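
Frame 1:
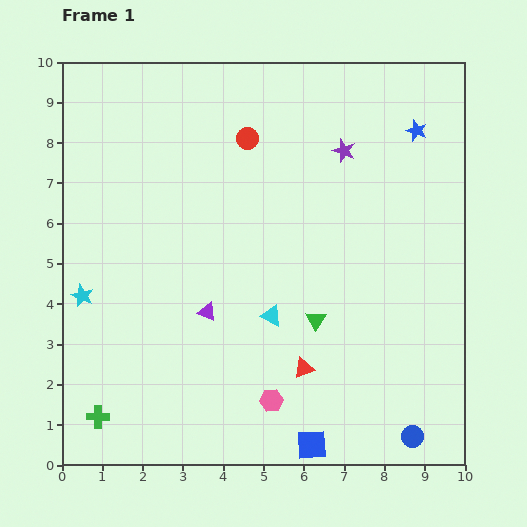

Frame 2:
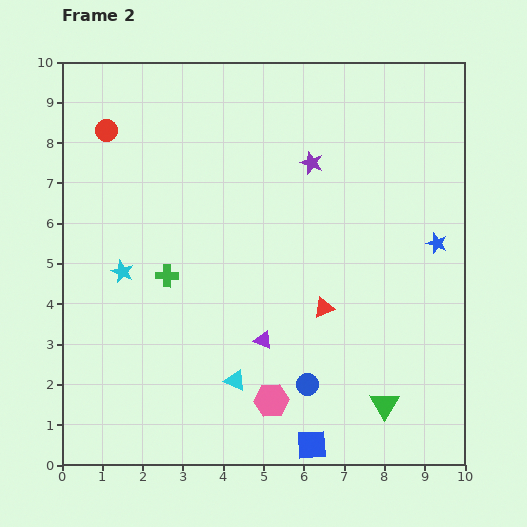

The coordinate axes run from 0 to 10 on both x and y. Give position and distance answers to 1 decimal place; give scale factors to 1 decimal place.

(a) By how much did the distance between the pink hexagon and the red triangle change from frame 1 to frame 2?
+1.5

Distance in frame 1: 1.1. Distance in frame 2: 2.6.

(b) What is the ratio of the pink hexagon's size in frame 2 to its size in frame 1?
1.5×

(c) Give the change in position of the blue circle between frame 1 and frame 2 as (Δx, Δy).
(-2.6, 1.3)

The blue circle was at (8.7, 0.7) in frame 1 and (6.1, 2.0) in frame 2.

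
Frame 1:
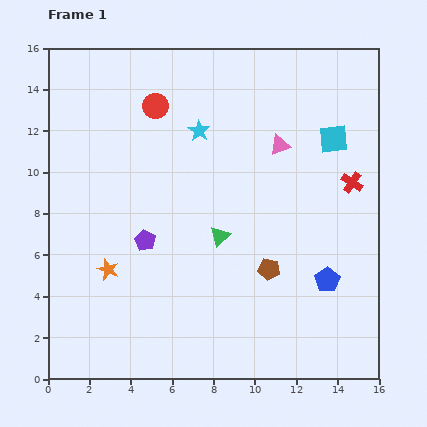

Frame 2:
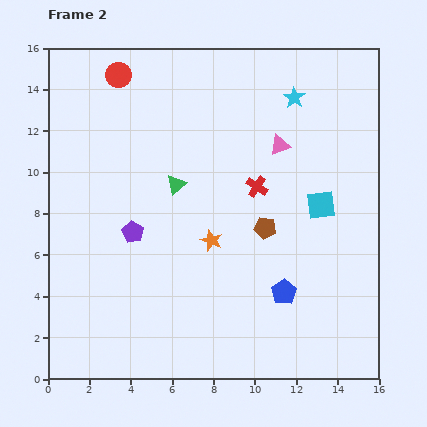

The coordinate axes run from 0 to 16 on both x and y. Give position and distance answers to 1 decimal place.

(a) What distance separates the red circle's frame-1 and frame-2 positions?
2.3

The red circle moved from (5.2, 13.2) to (3.4, 14.7), a distance of √(1.8² + 1.5²) ≈ 2.3.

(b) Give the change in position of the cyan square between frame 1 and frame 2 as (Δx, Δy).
(-0.6, -3.2)

The cyan square was at (13.8, 11.6) in frame 1 and (13.2, 8.4) in frame 2.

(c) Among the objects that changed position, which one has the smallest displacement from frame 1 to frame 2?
the purple pentagon

(moved 0.7)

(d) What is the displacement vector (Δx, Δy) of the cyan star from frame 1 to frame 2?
(4.6, 1.6)

The cyan star was at (7.3, 12.0) in frame 1 and (11.9, 13.6) in frame 2.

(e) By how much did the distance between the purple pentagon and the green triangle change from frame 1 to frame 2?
-0.5

Distance in frame 1: 3.6. Distance in frame 2: 3.1.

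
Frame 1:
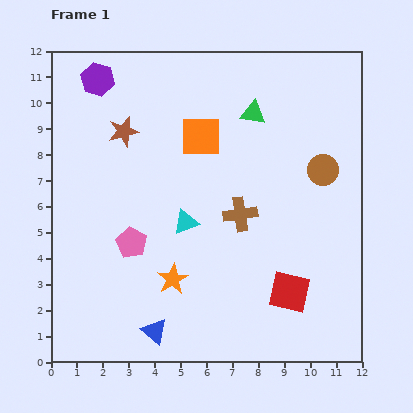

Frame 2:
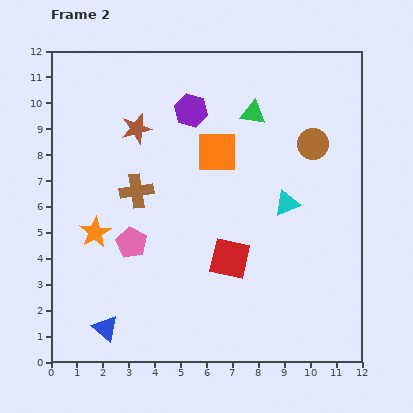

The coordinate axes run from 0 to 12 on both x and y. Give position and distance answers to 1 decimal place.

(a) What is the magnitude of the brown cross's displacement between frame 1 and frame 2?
4.1

The brown cross moved from (7.3, 5.7) to (3.3, 6.6), a distance of √(4.0² + 0.9²) ≈ 4.1.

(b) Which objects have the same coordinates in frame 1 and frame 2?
the pink pentagon, the green triangle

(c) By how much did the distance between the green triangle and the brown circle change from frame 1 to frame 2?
-0.9

Distance in frame 1: 3.5. Distance in frame 2: 2.6.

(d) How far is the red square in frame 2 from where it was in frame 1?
2.6

The red square moved from (9.2, 2.7) to (6.9, 4.0), a distance of √(2.3² + 1.3²) ≈ 2.6.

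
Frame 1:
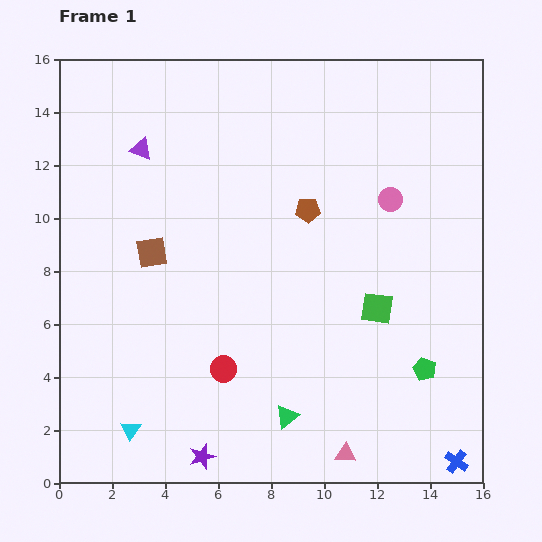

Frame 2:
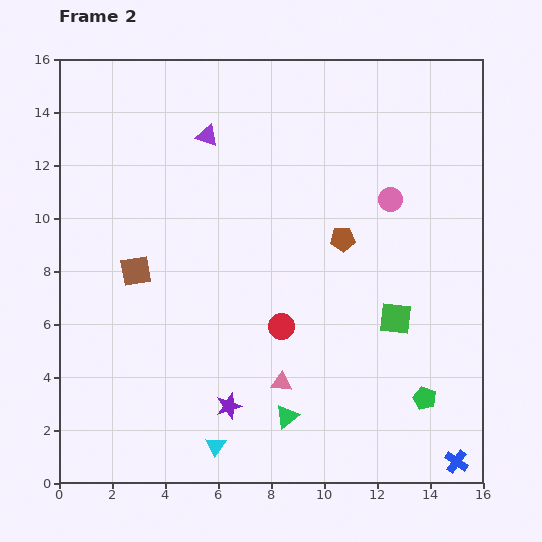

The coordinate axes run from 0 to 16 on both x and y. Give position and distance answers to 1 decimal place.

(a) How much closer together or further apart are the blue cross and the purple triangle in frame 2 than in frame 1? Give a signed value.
-1.3

Distance in frame 1: 16.8. Distance in frame 2: 15.5.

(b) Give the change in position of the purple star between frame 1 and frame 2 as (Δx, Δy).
(1.0, 1.9)

The purple star was at (5.4, 1.0) in frame 1 and (6.4, 2.9) in frame 2.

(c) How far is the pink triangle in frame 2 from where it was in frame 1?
3.6

The pink triangle moved from (10.8, 1.1) to (8.4, 3.8), a distance of √(2.4² + 2.7²) ≈ 3.6.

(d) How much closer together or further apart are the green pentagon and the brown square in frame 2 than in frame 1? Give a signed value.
+0.7

Distance in frame 1: 11.2. Distance in frame 2: 11.9.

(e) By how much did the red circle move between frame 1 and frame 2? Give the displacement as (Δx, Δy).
(2.2, 1.6)

The red circle was at (6.2, 4.3) in frame 1 and (8.4, 5.9) in frame 2.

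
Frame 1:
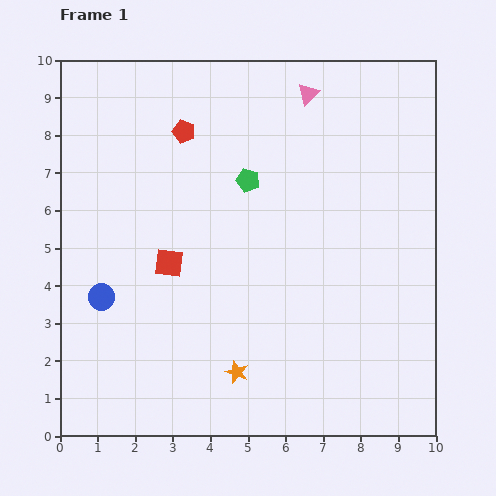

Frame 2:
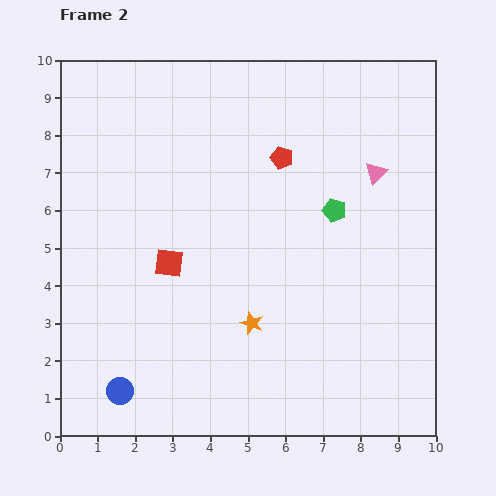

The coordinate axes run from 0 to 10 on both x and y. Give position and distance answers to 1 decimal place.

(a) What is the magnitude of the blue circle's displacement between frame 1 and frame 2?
2.5

The blue circle moved from (1.1, 3.7) to (1.6, 1.2), a distance of √(0.5² + 2.5²) ≈ 2.5.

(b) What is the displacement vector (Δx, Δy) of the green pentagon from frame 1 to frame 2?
(2.3, -0.8)

The green pentagon was at (5.0, 6.8) in frame 1 and (7.3, 6.0) in frame 2.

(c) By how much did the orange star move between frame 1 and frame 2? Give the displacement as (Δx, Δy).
(0.4, 1.3)

The orange star was at (4.7, 1.7) in frame 1 and (5.1, 3.0) in frame 2.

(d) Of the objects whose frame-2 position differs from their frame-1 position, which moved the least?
the orange star

(moved 1.4)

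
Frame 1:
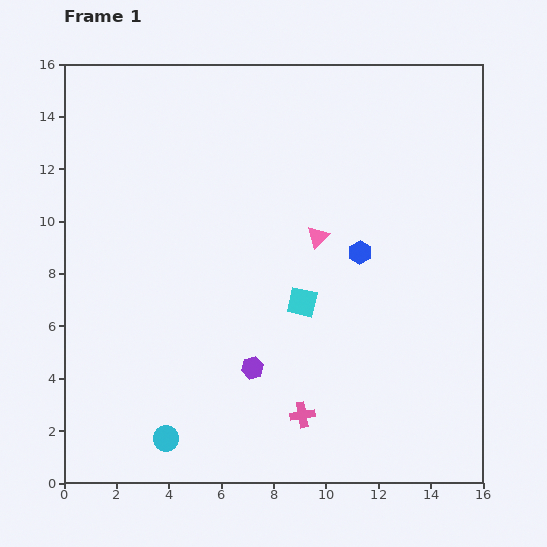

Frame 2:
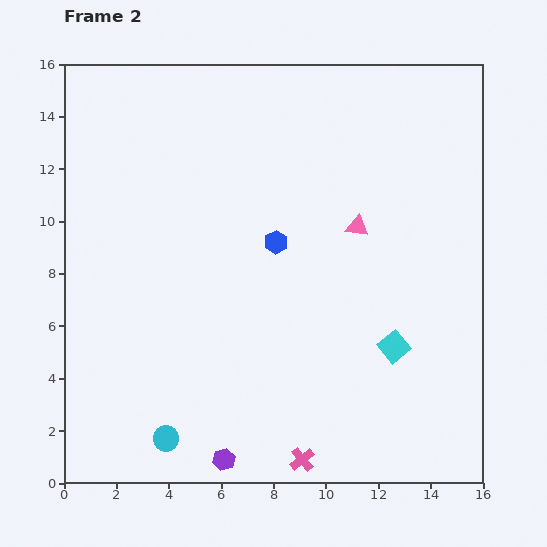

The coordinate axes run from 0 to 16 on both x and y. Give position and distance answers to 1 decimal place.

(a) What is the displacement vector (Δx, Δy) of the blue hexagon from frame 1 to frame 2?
(-3.2, 0.4)

The blue hexagon was at (11.3, 8.8) in frame 1 and (8.1, 9.2) in frame 2.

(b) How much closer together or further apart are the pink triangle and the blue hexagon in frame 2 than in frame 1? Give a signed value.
+1.5

Distance in frame 1: 1.7. Distance in frame 2: 3.2.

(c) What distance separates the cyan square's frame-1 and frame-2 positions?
3.9

The cyan square moved from (9.1, 6.9) to (12.6, 5.2), a distance of √(3.5² + 1.7²) ≈ 3.9.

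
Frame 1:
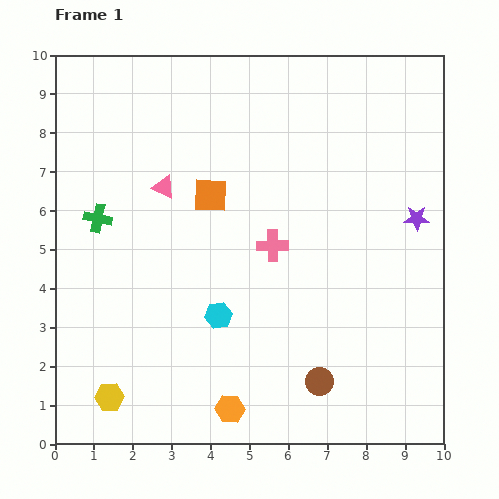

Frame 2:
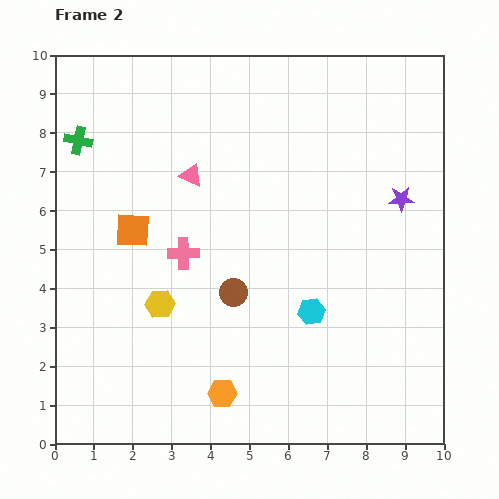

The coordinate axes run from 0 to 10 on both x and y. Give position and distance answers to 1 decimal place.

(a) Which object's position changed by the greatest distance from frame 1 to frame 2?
the brown circle

(moved 3.2; next 2.7)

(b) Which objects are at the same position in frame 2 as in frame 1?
none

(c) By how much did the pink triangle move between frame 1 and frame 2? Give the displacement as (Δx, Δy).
(0.7, 0.3)

The pink triangle was at (2.8, 6.6) in frame 1 and (3.5, 6.9) in frame 2.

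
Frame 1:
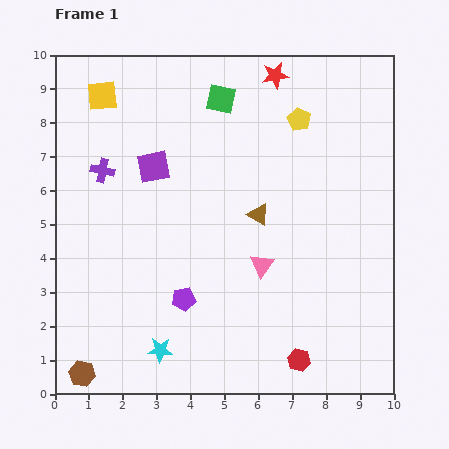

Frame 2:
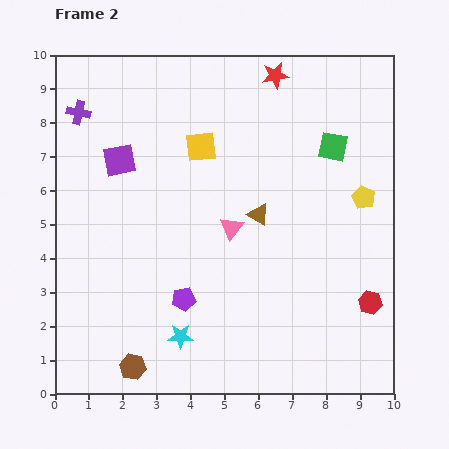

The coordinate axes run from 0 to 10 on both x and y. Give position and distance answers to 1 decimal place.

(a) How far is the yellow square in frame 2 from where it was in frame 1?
3.3

The yellow square moved from (1.4, 8.8) to (4.3, 7.3), a distance of √(2.9² + 1.5²) ≈ 3.3.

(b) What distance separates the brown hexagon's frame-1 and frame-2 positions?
1.5

The brown hexagon moved from (0.8, 0.6) to (2.3, 0.8), a distance of √(1.5² + 0.2²) ≈ 1.5.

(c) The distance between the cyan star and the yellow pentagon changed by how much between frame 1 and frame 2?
-1.1

Distance in frame 1: 7.9. Distance in frame 2: 6.8.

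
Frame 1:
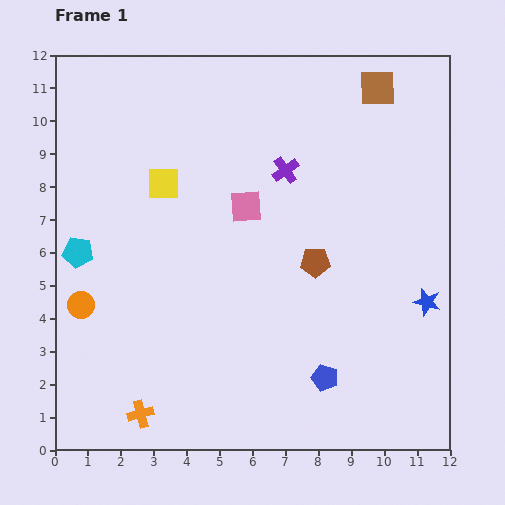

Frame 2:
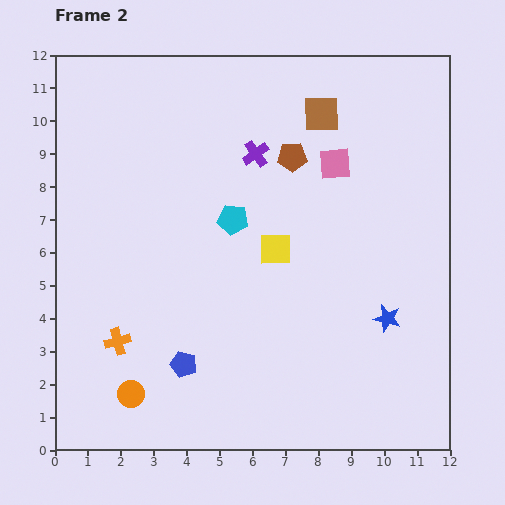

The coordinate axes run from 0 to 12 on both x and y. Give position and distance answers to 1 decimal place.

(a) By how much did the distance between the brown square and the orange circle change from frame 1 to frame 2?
-0.9

Distance in frame 1: 11.2. Distance in frame 2: 10.3.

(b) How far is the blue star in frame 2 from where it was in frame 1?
1.3

The blue star moved from (11.3, 4.5) to (10.1, 4.0), a distance of √(1.2² + 0.5²) ≈ 1.3.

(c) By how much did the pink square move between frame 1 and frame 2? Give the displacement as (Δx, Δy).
(2.7, 1.3)

The pink square was at (5.8, 7.4) in frame 1 and (8.5, 8.7) in frame 2.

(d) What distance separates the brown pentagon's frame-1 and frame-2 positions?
3.3

The brown pentagon moved from (7.9, 5.7) to (7.2, 8.9), a distance of √(0.7² + 3.2²) ≈ 3.3.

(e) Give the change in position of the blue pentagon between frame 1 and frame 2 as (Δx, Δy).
(-4.3, 0.4)

The blue pentagon was at (8.2, 2.2) in frame 1 and (3.9, 2.6) in frame 2.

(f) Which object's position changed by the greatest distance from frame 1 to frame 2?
the cyan pentagon

(moved 4.8; next 4.3)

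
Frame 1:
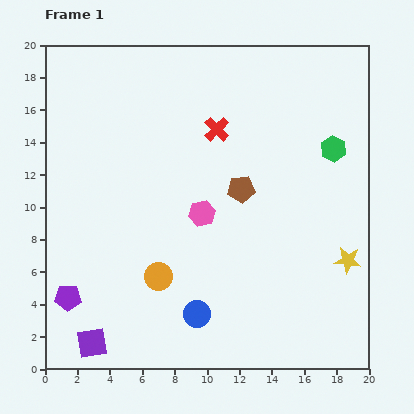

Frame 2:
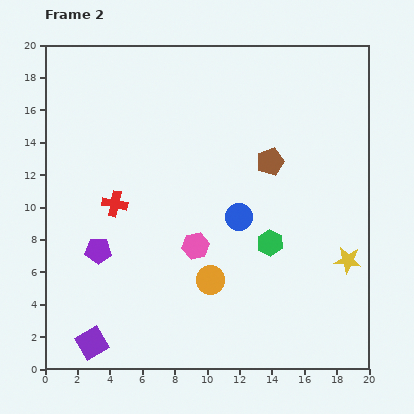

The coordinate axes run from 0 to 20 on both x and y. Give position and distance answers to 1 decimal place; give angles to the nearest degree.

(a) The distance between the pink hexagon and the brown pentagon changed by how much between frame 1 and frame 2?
+4.1

Distance in frame 1: 2.8. Distance in frame 2: 6.9.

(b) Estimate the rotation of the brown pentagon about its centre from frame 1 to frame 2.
15° counter-clockwise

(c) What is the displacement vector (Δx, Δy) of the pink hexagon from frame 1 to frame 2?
(-0.4, -2.0)

The pink hexagon was at (9.7, 9.6) in frame 1 and (9.3, 7.6) in frame 2.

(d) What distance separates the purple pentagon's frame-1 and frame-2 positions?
3.5

The purple pentagon moved from (1.4, 4.4) to (3.3, 7.3), a distance of √(1.9² + 2.9²) ≈ 3.5.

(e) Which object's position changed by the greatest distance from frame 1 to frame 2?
the red cross

(moved 7.8; next 7.0)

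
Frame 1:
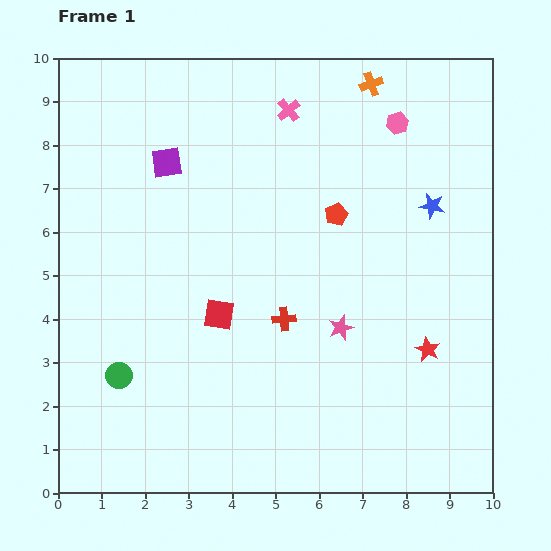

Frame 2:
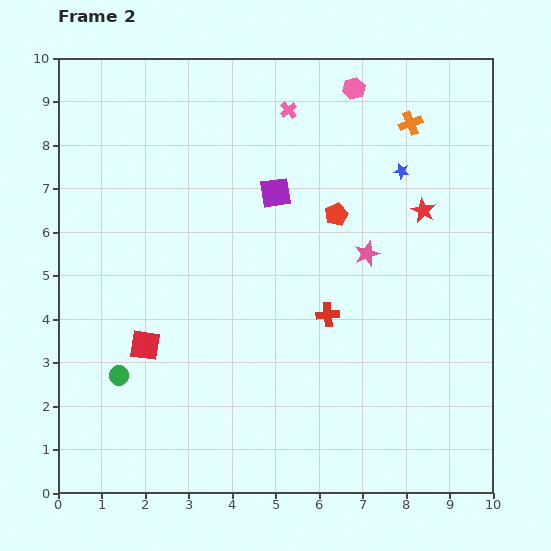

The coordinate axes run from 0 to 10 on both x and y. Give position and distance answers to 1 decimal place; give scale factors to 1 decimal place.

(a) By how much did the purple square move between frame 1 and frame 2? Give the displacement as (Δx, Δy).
(2.5, -0.7)

The purple square was at (2.5, 7.6) in frame 1 and (5.0, 6.9) in frame 2.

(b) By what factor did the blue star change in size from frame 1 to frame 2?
0.6×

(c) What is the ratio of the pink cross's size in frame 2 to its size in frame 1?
0.7×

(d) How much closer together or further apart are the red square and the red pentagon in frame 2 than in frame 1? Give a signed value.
+1.8

Distance in frame 1: 3.5. Distance in frame 2: 5.3.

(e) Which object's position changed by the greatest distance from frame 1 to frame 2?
the red star

(moved 3.2; next 2.6)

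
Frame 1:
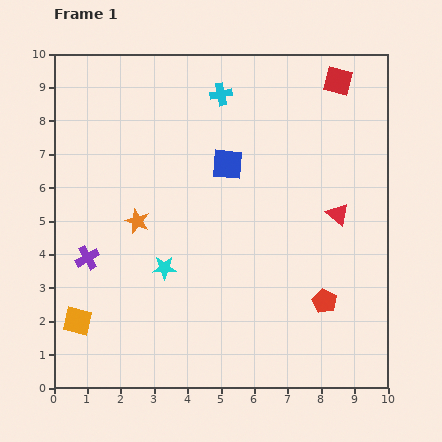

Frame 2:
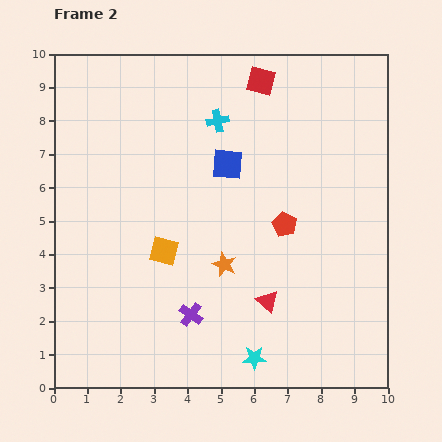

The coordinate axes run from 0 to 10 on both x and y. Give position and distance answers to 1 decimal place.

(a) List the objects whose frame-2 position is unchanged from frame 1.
the blue square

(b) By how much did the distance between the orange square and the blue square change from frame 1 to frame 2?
-3.3

Distance in frame 1: 6.5. Distance in frame 2: 3.2.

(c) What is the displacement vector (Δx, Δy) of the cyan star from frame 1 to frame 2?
(2.7, -2.7)

The cyan star was at (3.3, 3.6) in frame 1 and (6.0, 0.9) in frame 2.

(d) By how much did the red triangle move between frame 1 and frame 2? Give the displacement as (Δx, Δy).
(-2.1, -2.6)

The red triangle was at (8.5, 5.2) in frame 1 and (6.4, 2.6) in frame 2.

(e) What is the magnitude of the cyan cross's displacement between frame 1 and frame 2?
0.8

The cyan cross moved from (5.0, 8.8) to (4.9, 8.0), a distance of √(0.1² + 0.8²) ≈ 0.8.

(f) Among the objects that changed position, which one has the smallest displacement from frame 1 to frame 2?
the cyan cross

(moved 0.8)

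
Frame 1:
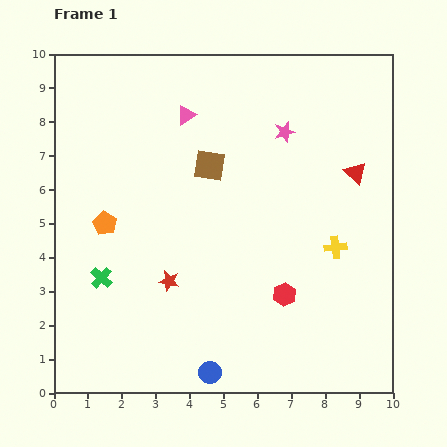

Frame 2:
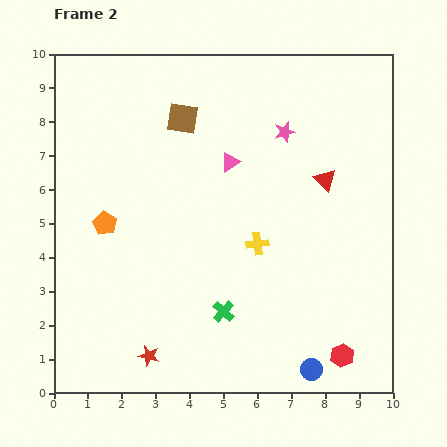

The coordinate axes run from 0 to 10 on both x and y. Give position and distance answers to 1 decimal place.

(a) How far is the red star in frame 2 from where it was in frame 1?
2.3

The red star moved from (3.4, 3.3) to (2.8, 1.1), a distance of √(0.6² + 2.2²) ≈ 2.3.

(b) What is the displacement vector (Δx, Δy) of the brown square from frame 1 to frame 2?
(-0.8, 1.4)

The brown square was at (4.6, 6.7) in frame 1 and (3.8, 8.1) in frame 2.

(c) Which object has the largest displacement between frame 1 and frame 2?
the green cross

(moved 3.7; next 3.0)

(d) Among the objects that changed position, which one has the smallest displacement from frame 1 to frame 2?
the red triangle

(moved 0.9)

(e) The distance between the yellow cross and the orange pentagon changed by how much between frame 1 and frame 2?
-2.3

Distance in frame 1: 6.8. Distance in frame 2: 4.5.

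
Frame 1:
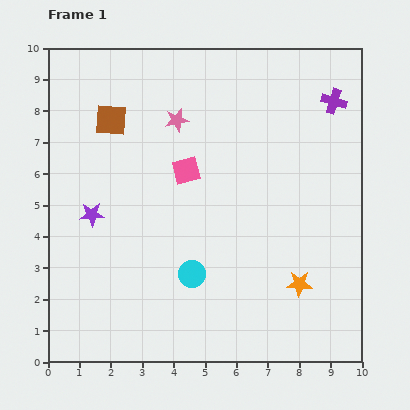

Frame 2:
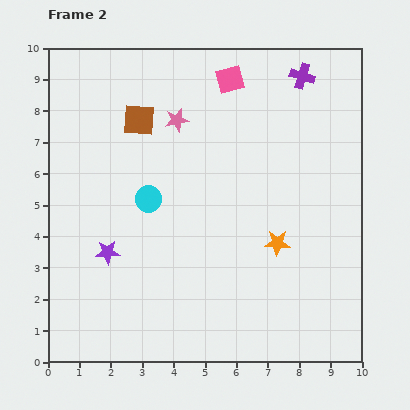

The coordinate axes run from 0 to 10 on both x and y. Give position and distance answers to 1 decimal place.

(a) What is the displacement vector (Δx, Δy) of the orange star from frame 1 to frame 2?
(-0.7, 1.3)

The orange star was at (8.0, 2.5) in frame 1 and (7.3, 3.8) in frame 2.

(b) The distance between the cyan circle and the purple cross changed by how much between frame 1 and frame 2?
-0.8

Distance in frame 1: 7.1. Distance in frame 2: 6.3.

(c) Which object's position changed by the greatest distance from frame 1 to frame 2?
the pink square

(moved 3.2; next 2.8)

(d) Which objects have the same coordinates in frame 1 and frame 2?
the pink star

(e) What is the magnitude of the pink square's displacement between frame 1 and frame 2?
3.2

The pink square moved from (4.4, 6.1) to (5.8, 9.0), a distance of √(1.4² + 2.9²) ≈ 3.2.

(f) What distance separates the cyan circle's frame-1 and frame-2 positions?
2.8

The cyan circle moved from (4.6, 2.8) to (3.2, 5.2), a distance of √(1.4² + 2.4²) ≈ 2.8.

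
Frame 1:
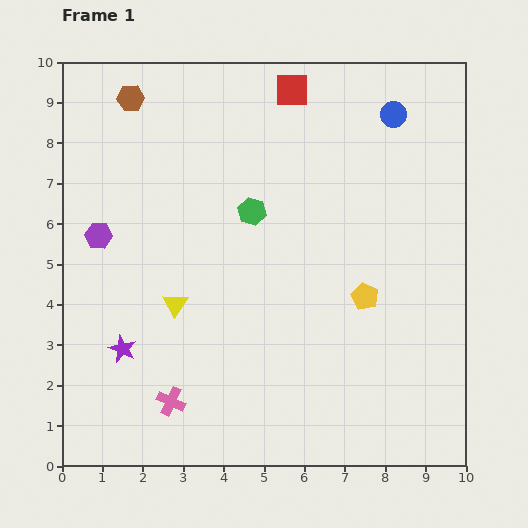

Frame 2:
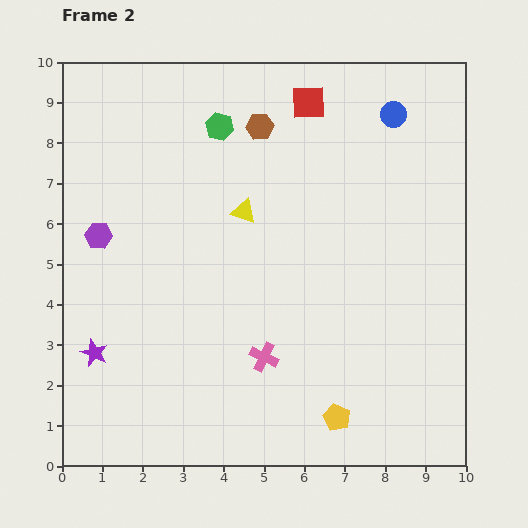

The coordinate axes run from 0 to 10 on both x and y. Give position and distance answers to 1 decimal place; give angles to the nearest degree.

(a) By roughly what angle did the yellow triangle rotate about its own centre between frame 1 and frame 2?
45° counter-clockwise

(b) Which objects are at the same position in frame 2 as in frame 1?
the blue circle, the purple hexagon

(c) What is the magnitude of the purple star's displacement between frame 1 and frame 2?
0.7

The purple star moved from (1.5, 2.9) to (0.8, 2.8), a distance of √(0.7² + 0.1²) ≈ 0.7.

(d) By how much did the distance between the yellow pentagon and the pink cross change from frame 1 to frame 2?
-3.2

Distance in frame 1: 5.5. Distance in frame 2: 2.3.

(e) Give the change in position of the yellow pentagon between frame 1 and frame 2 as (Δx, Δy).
(-0.7, -3.0)

The yellow pentagon was at (7.5, 4.2) in frame 1 and (6.8, 1.2) in frame 2.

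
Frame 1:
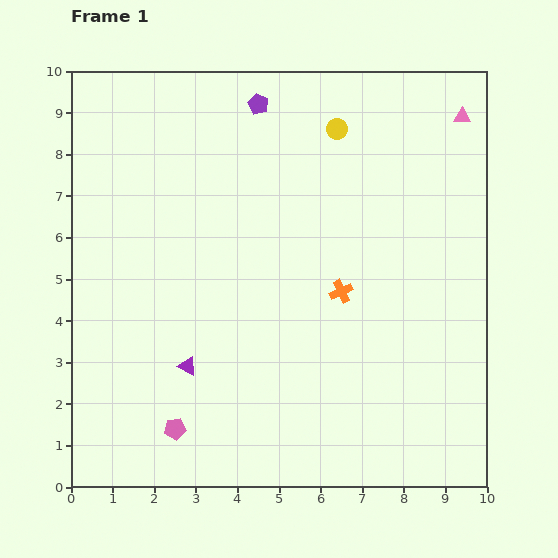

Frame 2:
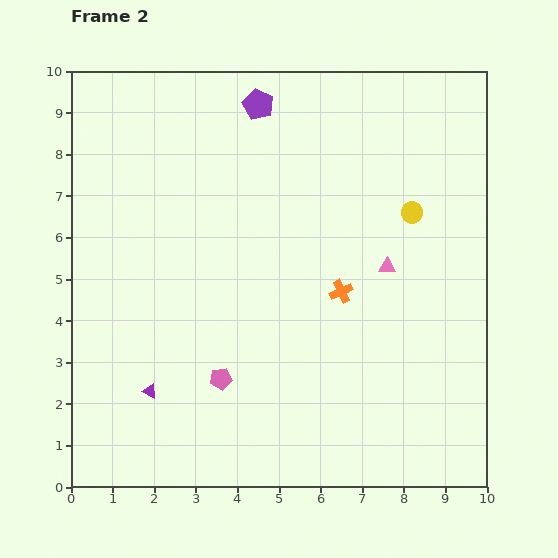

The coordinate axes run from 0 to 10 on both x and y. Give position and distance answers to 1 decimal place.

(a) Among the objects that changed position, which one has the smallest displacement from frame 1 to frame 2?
the purple triangle

(moved 1.1)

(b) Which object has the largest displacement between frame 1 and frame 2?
the pink triangle

(moved 4.0; next 2.7)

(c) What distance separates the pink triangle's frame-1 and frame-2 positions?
4.0

The pink triangle moved from (9.4, 8.9) to (7.6, 5.3), a distance of √(1.8² + 3.6²) ≈ 4.0.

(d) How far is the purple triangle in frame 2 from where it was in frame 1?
1.1

The purple triangle moved from (2.8, 2.9) to (1.9, 2.3), a distance of √(0.9² + 0.6²) ≈ 1.1.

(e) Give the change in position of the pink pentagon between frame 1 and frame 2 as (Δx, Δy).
(1.1, 1.2)

The pink pentagon was at (2.5, 1.4) in frame 1 and (3.6, 2.6) in frame 2.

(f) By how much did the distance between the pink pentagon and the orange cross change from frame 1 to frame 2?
-1.6

Distance in frame 1: 5.2. Distance in frame 2: 3.6.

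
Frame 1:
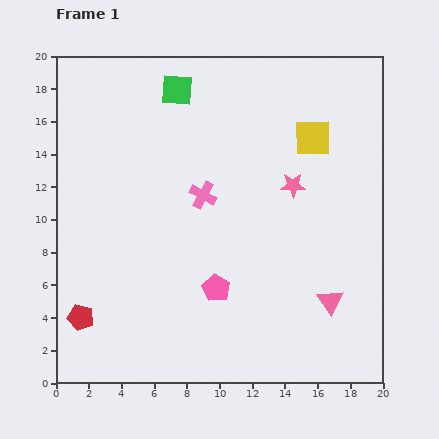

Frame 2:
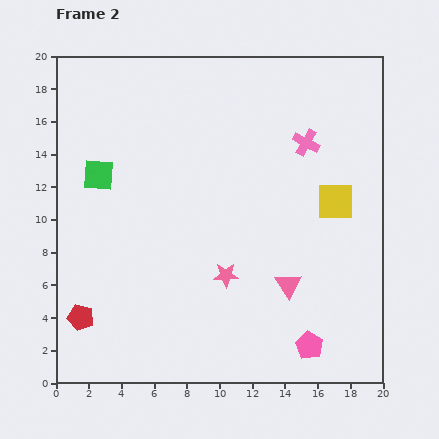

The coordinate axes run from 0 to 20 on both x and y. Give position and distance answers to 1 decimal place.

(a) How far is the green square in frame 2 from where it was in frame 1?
7.1

The green square moved from (7.4, 17.9) to (2.6, 12.7), a distance of √(4.8² + 5.2²) ≈ 7.1.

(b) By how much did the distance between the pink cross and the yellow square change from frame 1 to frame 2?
-3.6

Distance in frame 1: 7.6. Distance in frame 2: 4.0.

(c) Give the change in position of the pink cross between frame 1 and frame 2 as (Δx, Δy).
(6.3, 3.2)

The pink cross was at (9.0, 11.5) in frame 1 and (15.3, 14.7) in frame 2.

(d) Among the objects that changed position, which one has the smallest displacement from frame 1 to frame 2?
the pink triangle

(moved 2.8)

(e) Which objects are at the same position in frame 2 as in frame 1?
the red pentagon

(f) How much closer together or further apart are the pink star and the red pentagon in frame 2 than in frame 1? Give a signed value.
-6.0

Distance in frame 1: 15.3. Distance in frame 2: 9.3.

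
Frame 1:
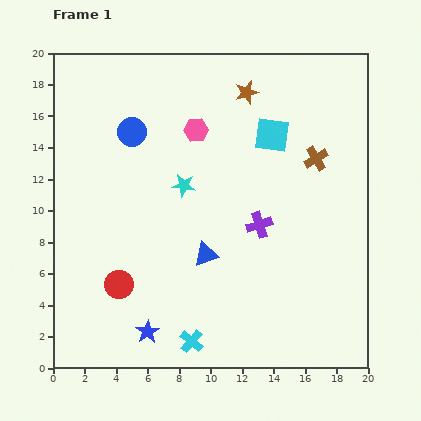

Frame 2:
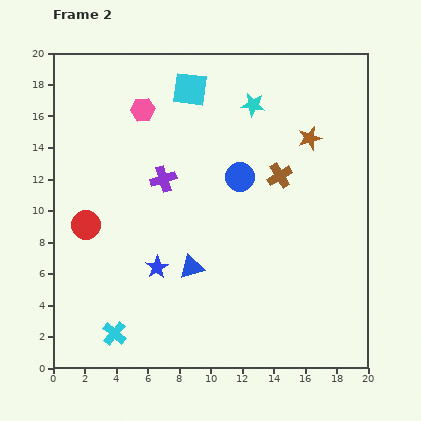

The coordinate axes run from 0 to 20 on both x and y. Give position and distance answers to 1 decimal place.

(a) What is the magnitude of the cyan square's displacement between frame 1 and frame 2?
6.0

The cyan square moved from (13.9, 14.8) to (8.7, 17.7), a distance of √(5.2² + 2.9²) ≈ 6.0.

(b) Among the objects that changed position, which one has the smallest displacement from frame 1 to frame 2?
the blue triangle

(moved 1.2)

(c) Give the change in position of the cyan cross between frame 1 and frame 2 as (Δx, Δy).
(-4.9, 0.5)

The cyan cross was at (8.8, 1.7) in frame 1 and (3.9, 2.2) in frame 2.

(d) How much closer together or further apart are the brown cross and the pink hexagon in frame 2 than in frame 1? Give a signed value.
+1.9

Distance in frame 1: 7.8. Distance in frame 2: 9.7.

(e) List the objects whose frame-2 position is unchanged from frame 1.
none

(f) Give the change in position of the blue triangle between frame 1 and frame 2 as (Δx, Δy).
(-0.9, -0.8)

The blue triangle was at (9.7, 7.2) in frame 1 and (8.8, 6.4) in frame 2.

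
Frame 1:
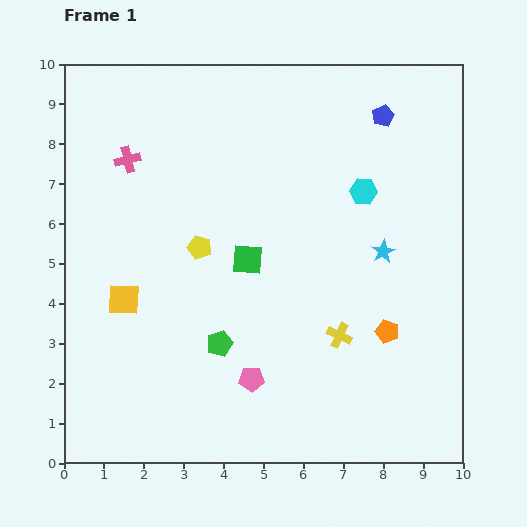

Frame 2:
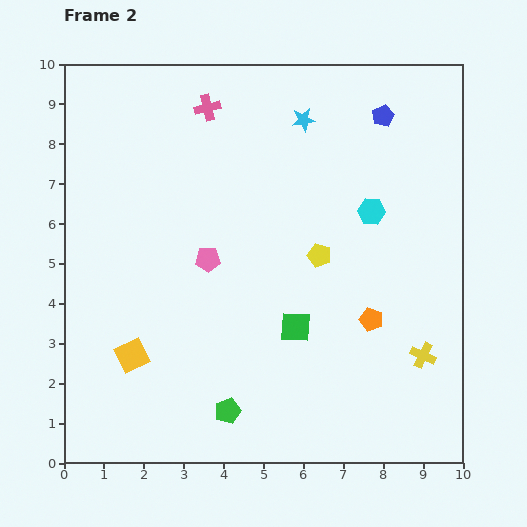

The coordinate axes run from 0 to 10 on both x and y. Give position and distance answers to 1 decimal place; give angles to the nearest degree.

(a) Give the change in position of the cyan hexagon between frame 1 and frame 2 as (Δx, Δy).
(0.2, -0.5)

The cyan hexagon was at (7.5, 6.8) in frame 1 and (7.7, 6.3) in frame 2.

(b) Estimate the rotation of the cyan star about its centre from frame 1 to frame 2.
20° clockwise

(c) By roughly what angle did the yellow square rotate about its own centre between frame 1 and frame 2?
29° counter-clockwise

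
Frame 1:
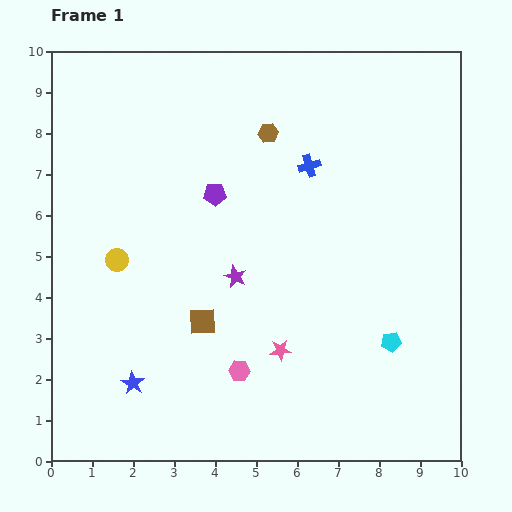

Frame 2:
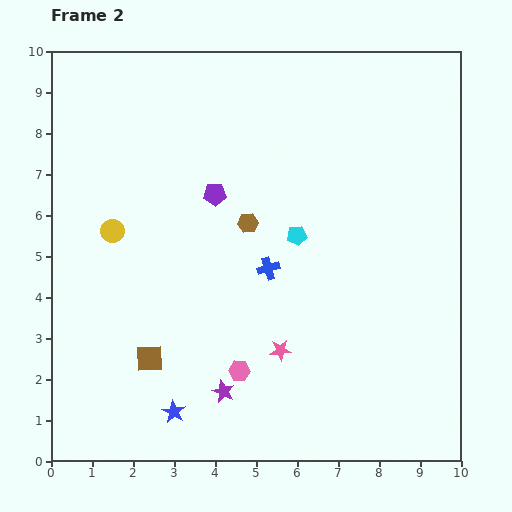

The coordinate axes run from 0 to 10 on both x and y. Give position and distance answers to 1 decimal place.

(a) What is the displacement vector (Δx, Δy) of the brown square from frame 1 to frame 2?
(-1.3, -0.9)

The brown square was at (3.7, 3.4) in frame 1 and (2.4, 2.5) in frame 2.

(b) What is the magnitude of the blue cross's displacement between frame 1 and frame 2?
2.7

The blue cross moved from (6.3, 7.2) to (5.3, 4.7), a distance of √(1.0² + 2.5²) ≈ 2.7.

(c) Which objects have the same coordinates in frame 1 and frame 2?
the pink hexagon, the pink star, the purple pentagon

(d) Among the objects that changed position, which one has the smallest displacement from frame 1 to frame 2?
the yellow circle

(moved 0.7)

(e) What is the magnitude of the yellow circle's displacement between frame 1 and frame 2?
0.7

The yellow circle moved from (1.6, 4.9) to (1.5, 5.6), a distance of √(0.1² + 0.7²) ≈ 0.7.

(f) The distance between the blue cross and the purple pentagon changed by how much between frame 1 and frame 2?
-0.2

Distance in frame 1: 2.4. Distance in frame 2: 2.2.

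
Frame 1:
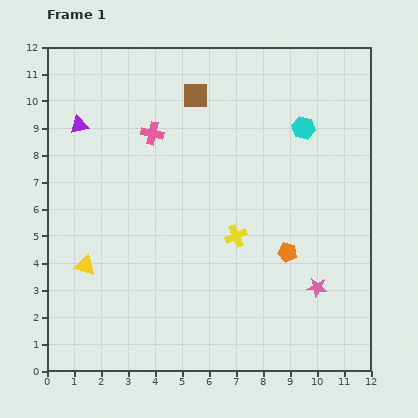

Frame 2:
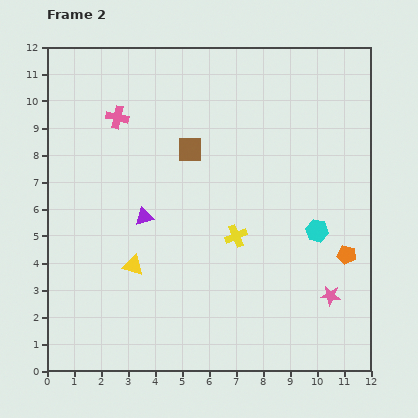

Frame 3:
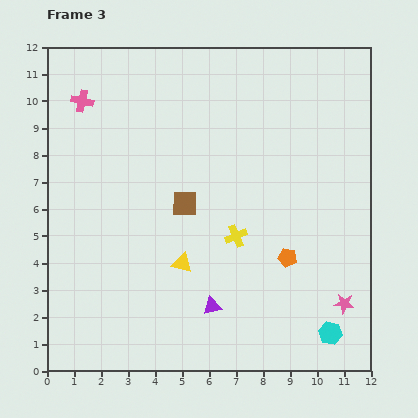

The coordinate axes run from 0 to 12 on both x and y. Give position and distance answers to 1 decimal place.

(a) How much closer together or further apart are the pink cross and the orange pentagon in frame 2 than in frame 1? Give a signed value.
+3.2

Distance in frame 1: 6.7. Distance in frame 2: 9.9.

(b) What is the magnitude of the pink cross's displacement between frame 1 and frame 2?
1.4

The pink cross moved from (3.9, 8.8) to (2.6, 9.4), a distance of √(1.3² + 0.6²) ≈ 1.4.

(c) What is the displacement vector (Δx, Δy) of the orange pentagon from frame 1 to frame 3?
(0.0, -0.2)

The orange pentagon was at (8.9, 4.4) in frame 1 and (8.9, 4.2) in frame 3.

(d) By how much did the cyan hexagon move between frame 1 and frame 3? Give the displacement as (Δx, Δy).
(1.0, -7.6)

The cyan hexagon was at (9.5, 9.0) in frame 1 and (10.5, 1.4) in frame 3.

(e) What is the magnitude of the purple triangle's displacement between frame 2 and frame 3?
4.1

The purple triangle moved from (3.6, 5.7) to (6.1, 2.4), a distance of √(2.5² + 3.3²) ≈ 4.1.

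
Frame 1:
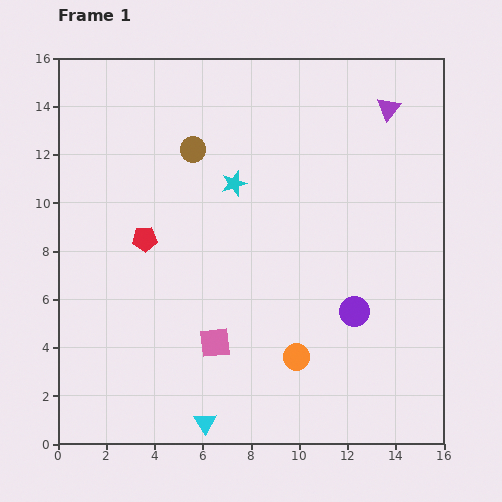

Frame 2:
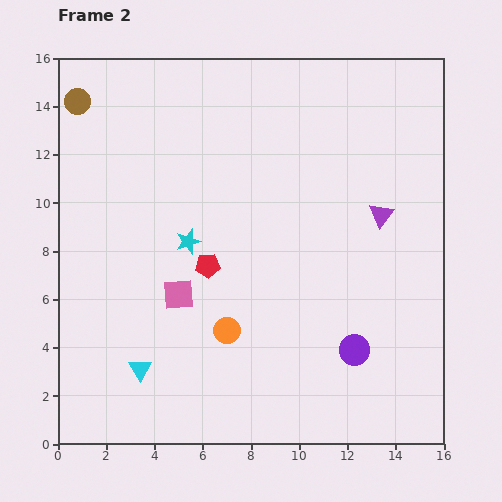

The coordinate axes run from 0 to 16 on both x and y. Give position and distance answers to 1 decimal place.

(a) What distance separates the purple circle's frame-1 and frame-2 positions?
1.6

The purple circle moved from (12.3, 5.5) to (12.3, 3.9), a distance of √(0.0² + 1.6²) ≈ 1.6.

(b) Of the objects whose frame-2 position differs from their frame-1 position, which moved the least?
the purple circle

(moved 1.6)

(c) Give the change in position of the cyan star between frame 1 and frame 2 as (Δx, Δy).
(-1.9, -2.4)

The cyan star was at (7.3, 10.8) in frame 1 and (5.4, 8.4) in frame 2.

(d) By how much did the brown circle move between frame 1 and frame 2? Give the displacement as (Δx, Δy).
(-4.8, 2.0)

The brown circle was at (5.6, 12.2) in frame 1 and (0.8, 14.2) in frame 2.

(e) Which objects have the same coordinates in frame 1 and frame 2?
none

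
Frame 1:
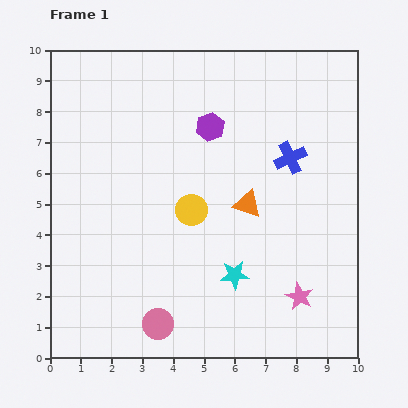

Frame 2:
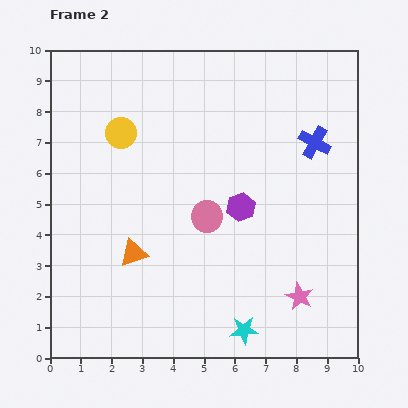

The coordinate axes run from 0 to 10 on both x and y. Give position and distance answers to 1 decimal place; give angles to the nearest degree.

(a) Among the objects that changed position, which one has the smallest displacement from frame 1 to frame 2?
the blue cross

(moved 0.9)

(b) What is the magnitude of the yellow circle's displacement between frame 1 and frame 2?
3.4

The yellow circle moved from (4.6, 4.8) to (2.3, 7.3), a distance of √(2.3² + 2.5²) ≈ 3.4.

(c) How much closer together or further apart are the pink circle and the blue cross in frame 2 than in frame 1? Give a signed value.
-2.7

Distance in frame 1: 6.9. Distance in frame 2: 4.2.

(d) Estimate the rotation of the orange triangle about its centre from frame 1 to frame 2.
36° counter-clockwise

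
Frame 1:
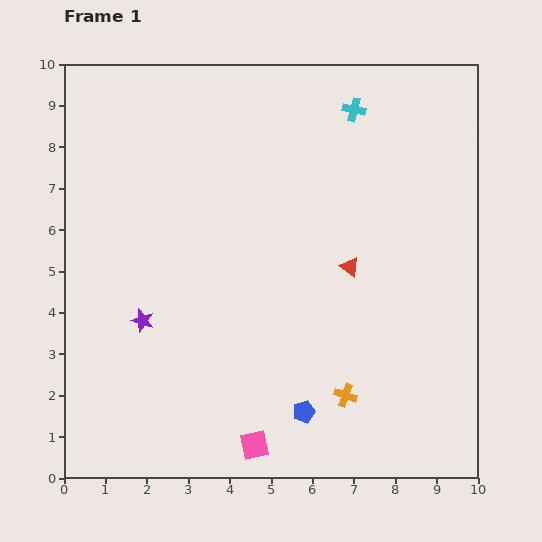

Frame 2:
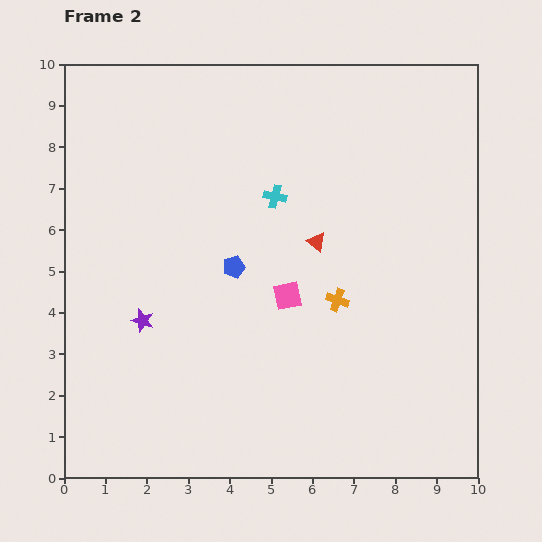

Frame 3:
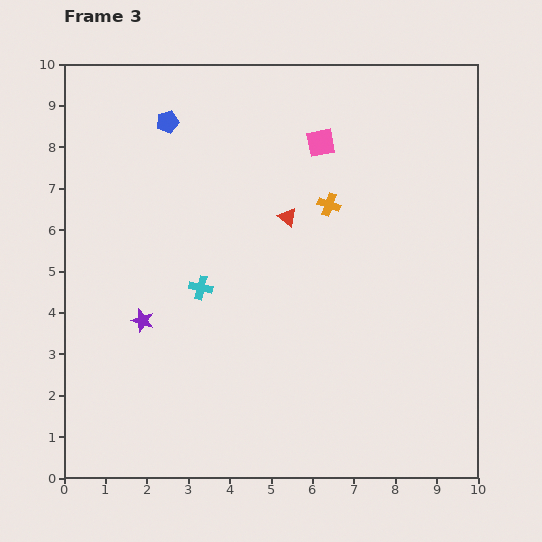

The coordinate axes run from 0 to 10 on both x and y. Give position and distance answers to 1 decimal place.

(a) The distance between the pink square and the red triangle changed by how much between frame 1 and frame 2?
-3.4

Distance in frame 1: 4.9. Distance in frame 2: 1.5.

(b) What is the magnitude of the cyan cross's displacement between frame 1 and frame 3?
5.7

The cyan cross moved from (7.0, 8.9) to (3.3, 4.6), a distance of √(3.7² + 4.3²) ≈ 5.7.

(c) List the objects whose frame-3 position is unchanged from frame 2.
the purple star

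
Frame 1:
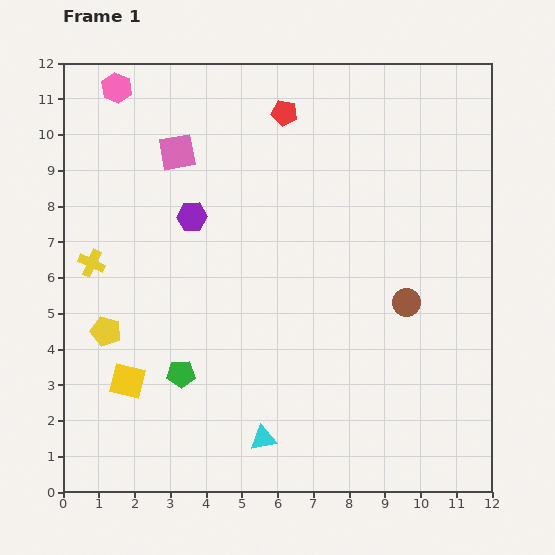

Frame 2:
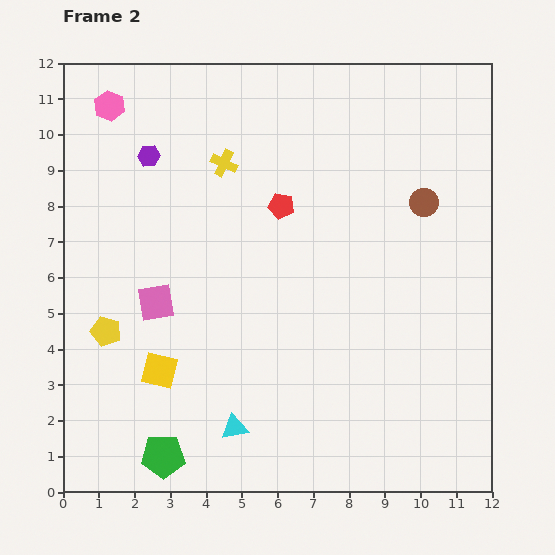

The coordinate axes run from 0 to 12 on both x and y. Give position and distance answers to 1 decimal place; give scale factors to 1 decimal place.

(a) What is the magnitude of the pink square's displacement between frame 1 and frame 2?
4.2

The pink square moved from (3.2, 9.5) to (2.6, 5.3), a distance of √(0.6² + 4.2²) ≈ 4.2.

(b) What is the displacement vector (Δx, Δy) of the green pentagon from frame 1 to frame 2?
(-0.5, -2.3)

The green pentagon was at (3.3, 3.3) in frame 1 and (2.8, 1.0) in frame 2.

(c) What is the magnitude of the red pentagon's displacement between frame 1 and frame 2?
2.6

The red pentagon moved from (6.2, 10.6) to (6.1, 8.0), a distance of √(0.1² + 2.6²) ≈ 2.6.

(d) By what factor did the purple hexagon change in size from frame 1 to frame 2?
0.7×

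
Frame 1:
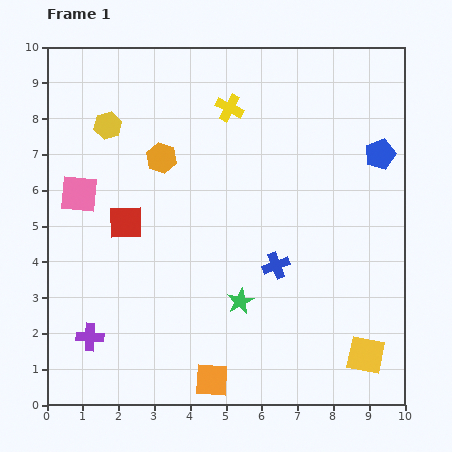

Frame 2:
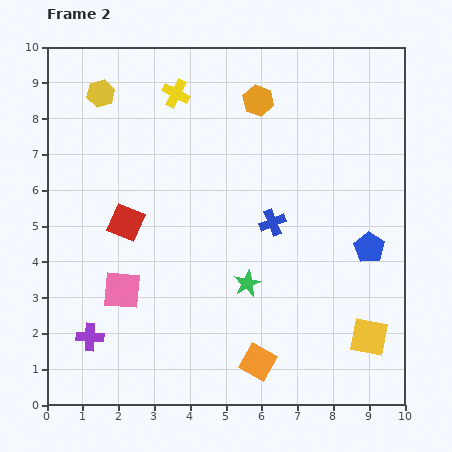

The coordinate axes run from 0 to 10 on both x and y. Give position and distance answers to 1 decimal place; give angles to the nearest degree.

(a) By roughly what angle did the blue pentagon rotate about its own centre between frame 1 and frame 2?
18° counter-clockwise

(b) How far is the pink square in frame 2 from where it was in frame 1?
3.0

The pink square moved from (0.9, 5.9) to (2.1, 3.2), a distance of √(1.2² + 2.7²) ≈ 3.0.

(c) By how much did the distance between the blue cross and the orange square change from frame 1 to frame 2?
+0.2

Distance in frame 1: 3.7. Distance in frame 2: 3.9.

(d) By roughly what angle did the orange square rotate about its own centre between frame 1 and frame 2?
26° clockwise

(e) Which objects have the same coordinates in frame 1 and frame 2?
the red square, the purple cross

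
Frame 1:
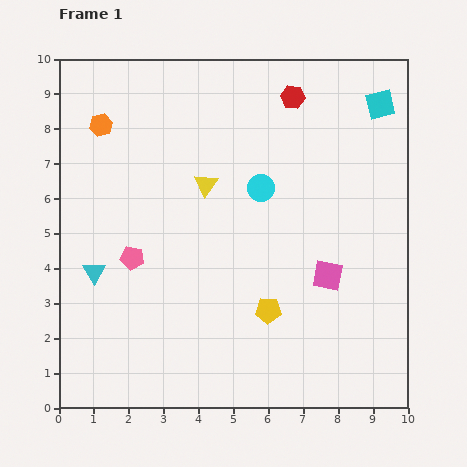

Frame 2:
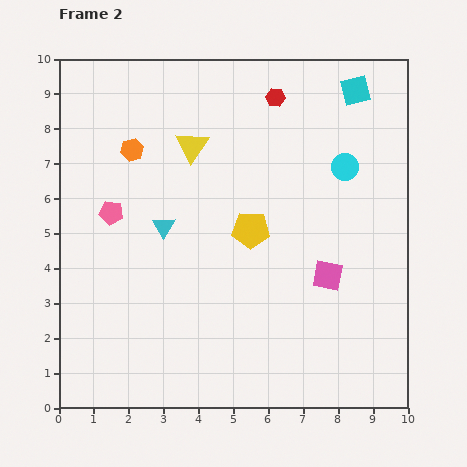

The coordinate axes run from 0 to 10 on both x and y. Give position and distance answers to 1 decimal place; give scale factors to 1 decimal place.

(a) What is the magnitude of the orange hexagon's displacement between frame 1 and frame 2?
1.1

The orange hexagon moved from (1.2, 8.1) to (2.1, 7.4), a distance of √(0.9² + 0.7²) ≈ 1.1.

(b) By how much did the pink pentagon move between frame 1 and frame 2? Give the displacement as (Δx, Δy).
(-0.6, 1.3)

The pink pentagon was at (2.1, 4.3) in frame 1 and (1.5, 5.6) in frame 2.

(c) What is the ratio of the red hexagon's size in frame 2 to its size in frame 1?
0.8×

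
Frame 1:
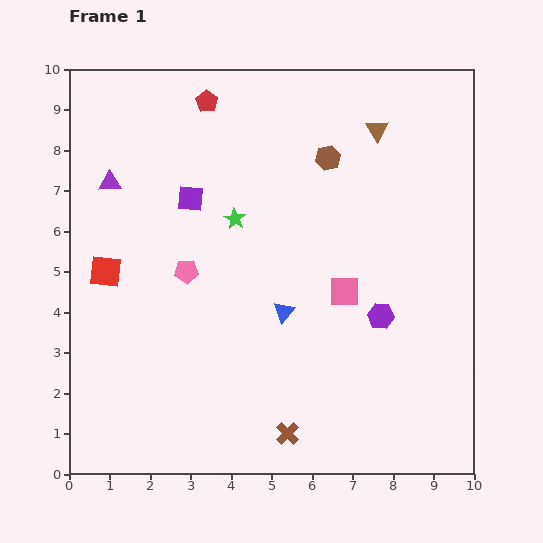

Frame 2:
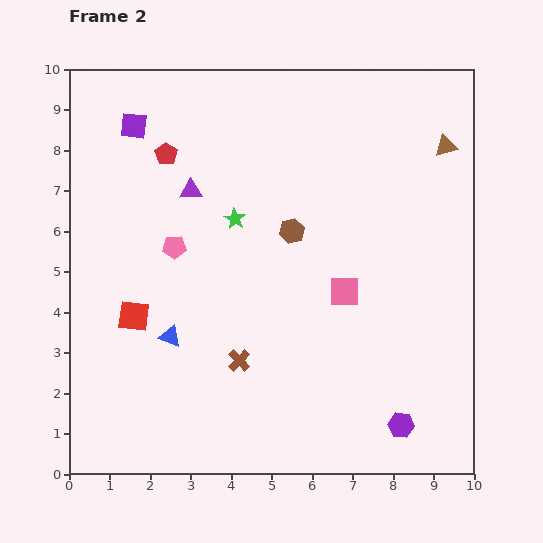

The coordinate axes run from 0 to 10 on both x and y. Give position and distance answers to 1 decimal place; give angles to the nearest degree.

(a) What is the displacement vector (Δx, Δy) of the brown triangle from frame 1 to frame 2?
(1.7, -0.4)

The brown triangle was at (7.6, 8.5) in frame 1 and (9.3, 8.1) in frame 2.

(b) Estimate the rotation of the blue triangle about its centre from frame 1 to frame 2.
50° counter-clockwise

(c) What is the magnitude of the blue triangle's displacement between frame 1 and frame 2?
2.9

The blue triangle moved from (5.3, 4.0) to (2.5, 3.4), a distance of √(2.8² + 0.6²) ≈ 2.9.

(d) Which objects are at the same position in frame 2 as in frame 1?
the green star, the pink square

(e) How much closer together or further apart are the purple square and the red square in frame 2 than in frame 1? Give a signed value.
+1.9

Distance in frame 1: 2.8. Distance in frame 2: 4.7.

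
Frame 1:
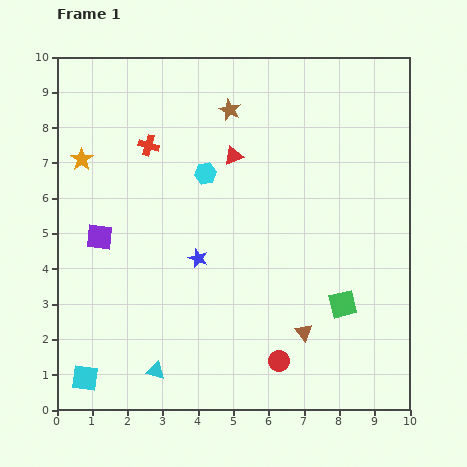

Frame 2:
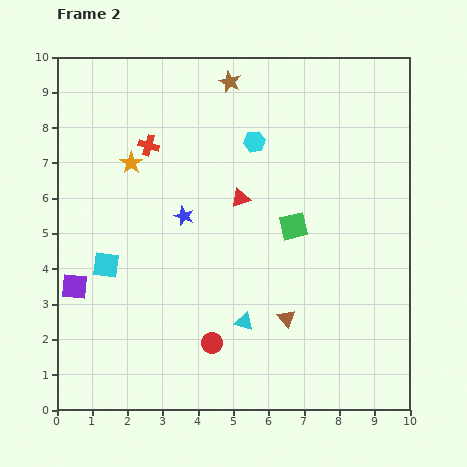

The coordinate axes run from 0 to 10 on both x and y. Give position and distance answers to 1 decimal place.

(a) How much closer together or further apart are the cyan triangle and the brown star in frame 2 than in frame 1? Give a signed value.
-0.9

Distance in frame 1: 7.7. Distance in frame 2: 6.8.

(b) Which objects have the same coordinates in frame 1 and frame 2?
the red cross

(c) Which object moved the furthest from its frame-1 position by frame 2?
the cyan square

(moved 3.3; next 2.9)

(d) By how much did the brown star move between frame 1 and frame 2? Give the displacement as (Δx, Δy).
(0.0, 0.8)

The brown star was at (4.9, 8.5) in frame 1 and (4.9, 9.3) in frame 2.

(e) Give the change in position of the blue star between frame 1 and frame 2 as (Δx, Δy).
(-0.4, 1.2)

The blue star was at (4.0, 4.3) in frame 1 and (3.6, 5.5) in frame 2.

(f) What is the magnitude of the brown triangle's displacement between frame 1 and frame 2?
0.6

The brown triangle moved from (7.0, 2.2) to (6.5, 2.6), a distance of √(0.5² + 0.4²) ≈ 0.6.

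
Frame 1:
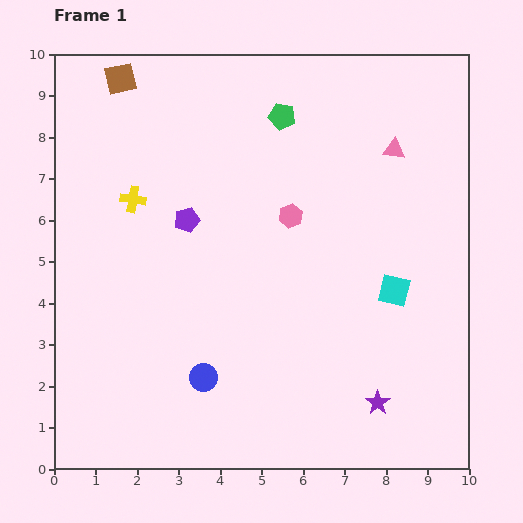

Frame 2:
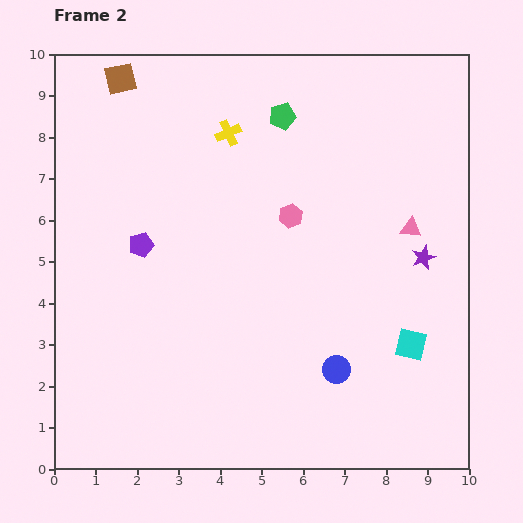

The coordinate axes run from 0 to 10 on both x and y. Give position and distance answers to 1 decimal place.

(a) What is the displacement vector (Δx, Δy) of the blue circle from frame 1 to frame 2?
(3.2, 0.2)

The blue circle was at (3.6, 2.2) in frame 1 and (6.8, 2.4) in frame 2.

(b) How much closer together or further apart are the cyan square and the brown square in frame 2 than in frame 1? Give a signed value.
+1.2

Distance in frame 1: 8.3. Distance in frame 2: 9.5.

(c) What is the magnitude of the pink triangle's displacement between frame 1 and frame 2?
1.9

The pink triangle moved from (8.2, 7.7) to (8.6, 5.8), a distance of √(0.4² + 1.9²) ≈ 1.9.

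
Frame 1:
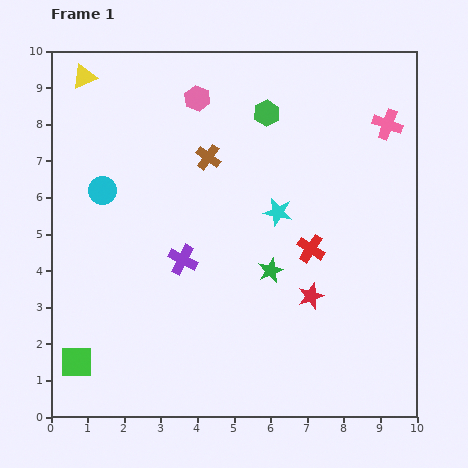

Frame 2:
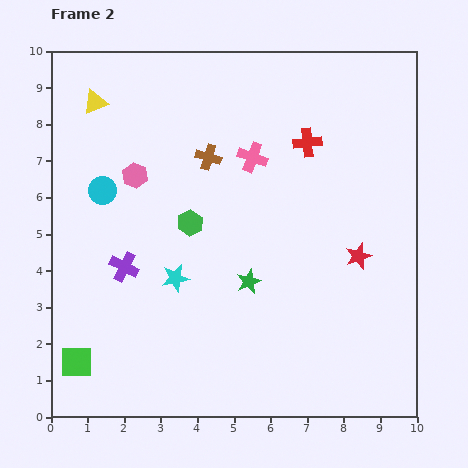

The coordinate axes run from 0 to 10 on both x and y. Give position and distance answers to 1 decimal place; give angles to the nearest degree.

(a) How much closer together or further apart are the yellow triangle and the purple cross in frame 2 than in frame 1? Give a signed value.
-1.1

Distance in frame 1: 5.7. Distance in frame 2: 4.6.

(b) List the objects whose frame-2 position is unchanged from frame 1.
the brown cross, the green square, the cyan circle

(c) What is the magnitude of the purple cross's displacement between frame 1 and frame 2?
1.6

The purple cross moved from (3.6, 4.3) to (2.0, 4.1), a distance of √(1.6² + 0.2²) ≈ 1.6.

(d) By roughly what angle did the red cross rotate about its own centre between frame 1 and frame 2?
39° counter-clockwise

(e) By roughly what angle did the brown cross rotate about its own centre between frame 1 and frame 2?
19° counter-clockwise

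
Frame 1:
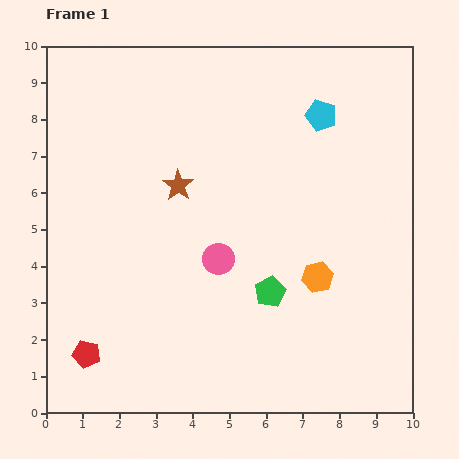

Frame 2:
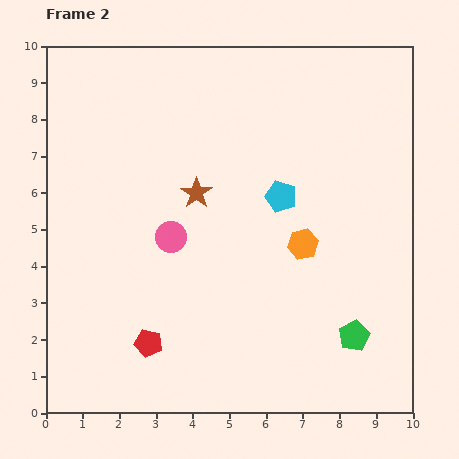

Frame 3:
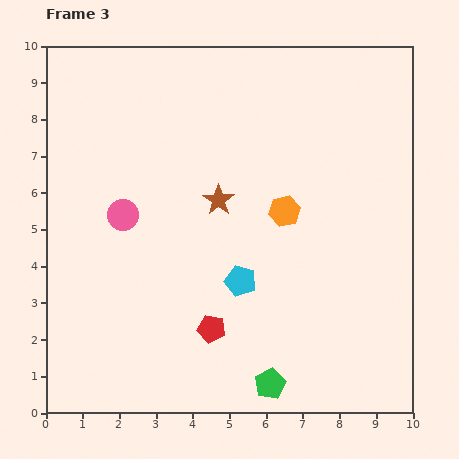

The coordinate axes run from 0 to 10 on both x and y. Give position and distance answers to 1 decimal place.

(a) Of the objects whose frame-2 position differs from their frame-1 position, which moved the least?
the brown star

(moved 0.5)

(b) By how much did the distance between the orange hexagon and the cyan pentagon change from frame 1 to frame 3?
-2.2

Distance in frame 1: 4.4. Distance in frame 3: 2.2.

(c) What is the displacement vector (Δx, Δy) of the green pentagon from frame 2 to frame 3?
(-2.3, -1.3)

The green pentagon was at (8.4, 2.1) in frame 2 and (6.1, 0.8) in frame 3.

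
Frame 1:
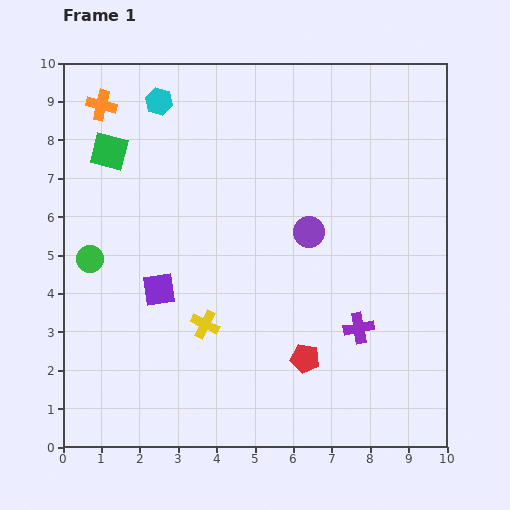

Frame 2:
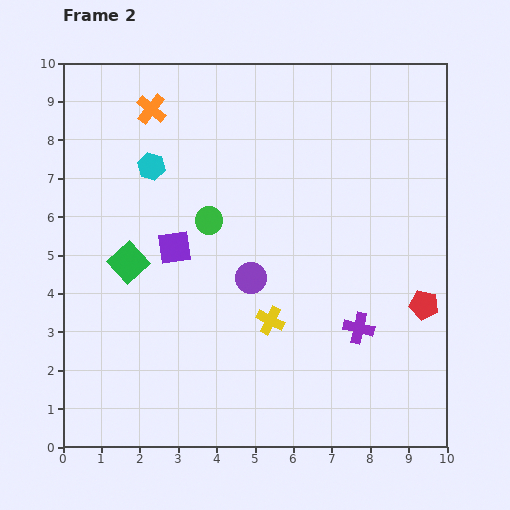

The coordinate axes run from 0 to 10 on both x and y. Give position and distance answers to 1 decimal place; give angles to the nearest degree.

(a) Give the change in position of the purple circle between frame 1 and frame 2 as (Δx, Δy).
(-1.5, -1.2)

The purple circle was at (6.4, 5.6) in frame 1 and (4.9, 4.4) in frame 2.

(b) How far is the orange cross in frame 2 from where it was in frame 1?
1.3

The orange cross moved from (1.0, 8.9) to (2.3, 8.8), a distance of √(1.3² + 0.1²) ≈ 1.3.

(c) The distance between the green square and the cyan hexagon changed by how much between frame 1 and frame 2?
+0.8

Distance in frame 1: 1.8. Distance in frame 2: 2.6.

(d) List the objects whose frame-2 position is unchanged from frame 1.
the purple cross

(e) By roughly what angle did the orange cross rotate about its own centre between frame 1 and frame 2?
25° clockwise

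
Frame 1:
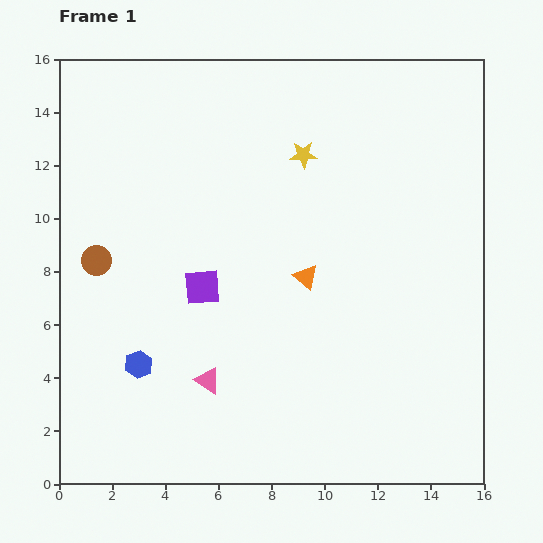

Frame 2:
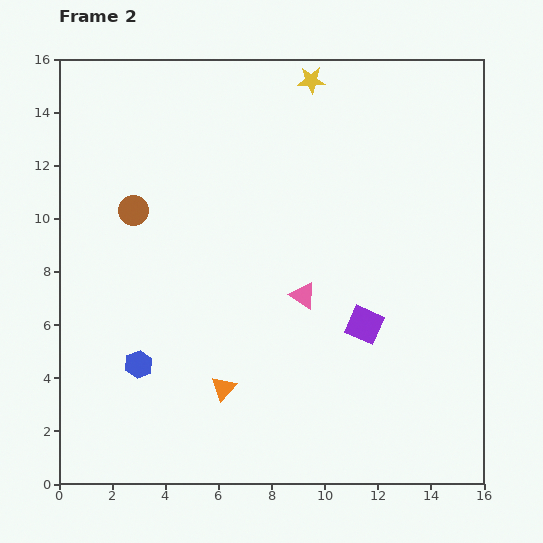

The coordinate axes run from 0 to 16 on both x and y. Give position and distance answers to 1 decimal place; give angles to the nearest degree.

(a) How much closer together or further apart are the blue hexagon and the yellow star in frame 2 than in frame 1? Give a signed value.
+2.5

Distance in frame 1: 10.0. Distance in frame 2: 12.5.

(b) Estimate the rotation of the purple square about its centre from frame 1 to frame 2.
30° clockwise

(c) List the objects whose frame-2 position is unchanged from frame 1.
the blue hexagon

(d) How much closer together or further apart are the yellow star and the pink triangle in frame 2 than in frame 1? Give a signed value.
-1.1

Distance in frame 1: 9.2. Distance in frame 2: 8.1.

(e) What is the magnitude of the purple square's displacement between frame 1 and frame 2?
6.3

The purple square moved from (5.4, 7.4) to (11.5, 6.0), a distance of √(6.1² + 1.4²) ≈ 6.3.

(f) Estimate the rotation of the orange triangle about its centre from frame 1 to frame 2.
31° clockwise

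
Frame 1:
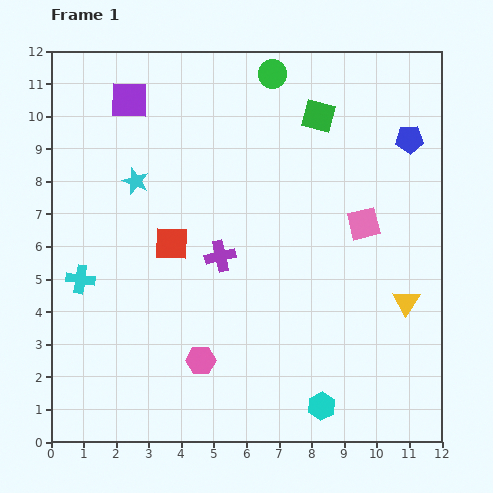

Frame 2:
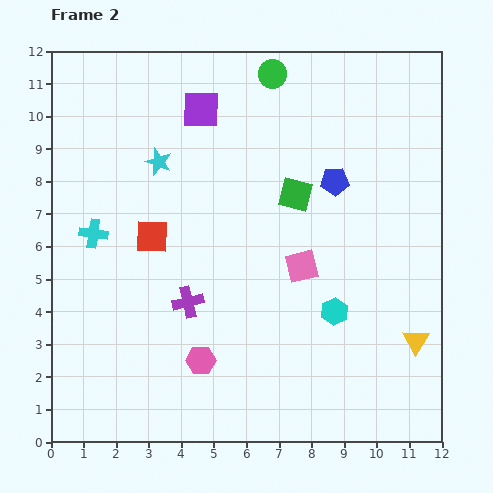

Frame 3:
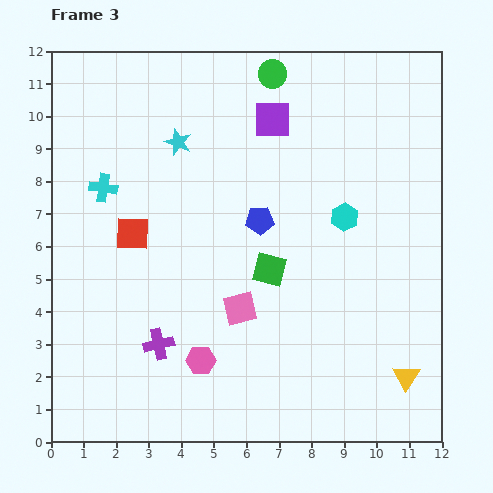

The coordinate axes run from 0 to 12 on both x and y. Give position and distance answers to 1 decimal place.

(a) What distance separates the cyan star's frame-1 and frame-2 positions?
0.9

The cyan star moved from (2.6, 8.0) to (3.3, 8.6), a distance of √(0.7² + 0.6²) ≈ 0.9.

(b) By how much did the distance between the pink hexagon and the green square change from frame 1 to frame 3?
-4.8

Distance in frame 1: 8.3. Distance in frame 3: 3.5.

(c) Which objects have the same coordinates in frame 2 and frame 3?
the pink hexagon, the green circle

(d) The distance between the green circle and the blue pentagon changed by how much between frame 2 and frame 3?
+0.7

Distance in frame 2: 3.8. Distance in frame 3: 4.5.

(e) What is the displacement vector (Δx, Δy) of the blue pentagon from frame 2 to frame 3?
(-2.3, -1.2)

The blue pentagon was at (8.7, 8.0) in frame 2 and (6.4, 6.8) in frame 3.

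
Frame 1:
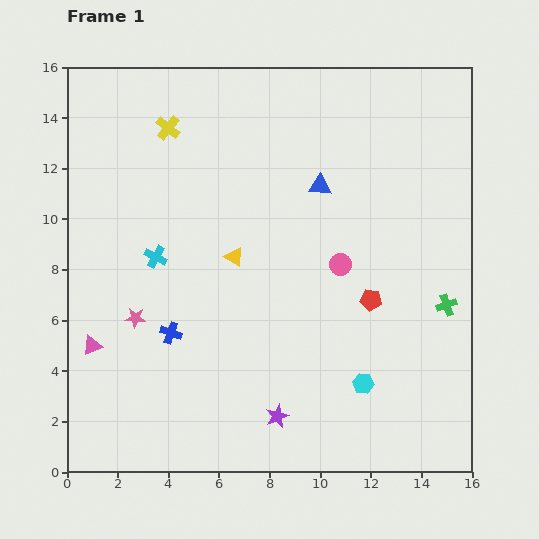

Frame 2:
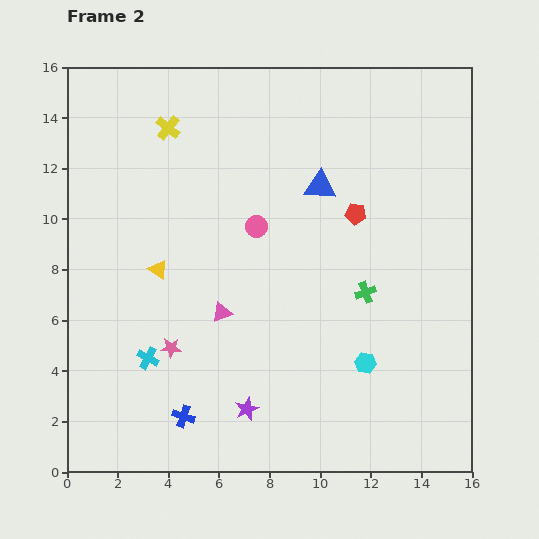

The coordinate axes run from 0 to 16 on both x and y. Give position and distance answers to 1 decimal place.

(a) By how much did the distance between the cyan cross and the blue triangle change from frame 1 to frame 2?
+2.5

Distance in frame 1: 7.1. Distance in frame 2: 9.6.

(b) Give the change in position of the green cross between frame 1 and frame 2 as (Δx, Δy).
(-3.2, 0.5)

The green cross was at (15.0, 6.6) in frame 1 and (11.8, 7.1) in frame 2.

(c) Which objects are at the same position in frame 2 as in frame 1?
the blue triangle, the yellow cross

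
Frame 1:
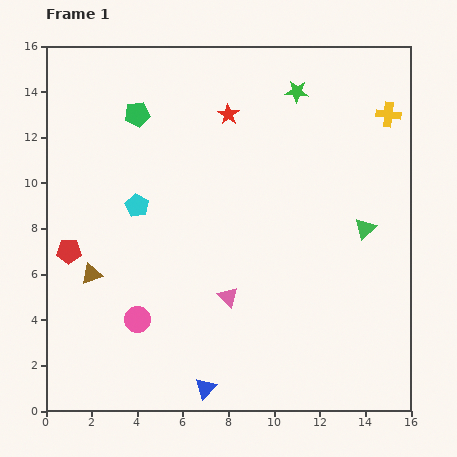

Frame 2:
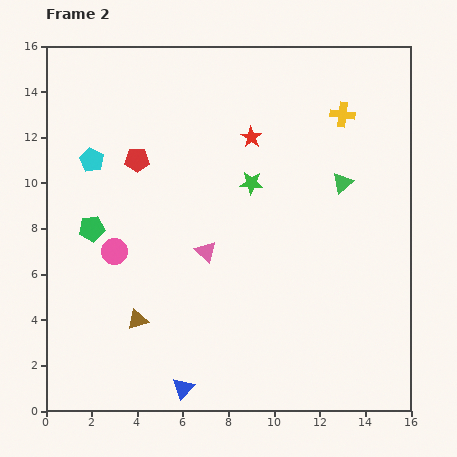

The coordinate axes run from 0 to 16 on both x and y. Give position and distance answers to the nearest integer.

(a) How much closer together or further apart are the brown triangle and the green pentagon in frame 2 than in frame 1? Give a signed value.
-3

Distance in frame 1: 7. Distance in frame 2: 4.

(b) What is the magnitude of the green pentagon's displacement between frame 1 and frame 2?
5

The green pentagon moved from (4, 13) to (2, 8), a distance of √(2² + 5²) ≈ 5.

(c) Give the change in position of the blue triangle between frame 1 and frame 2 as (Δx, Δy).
(-1, 0)

The blue triangle was at (7, 1) in frame 1 and (6, 1) in frame 2.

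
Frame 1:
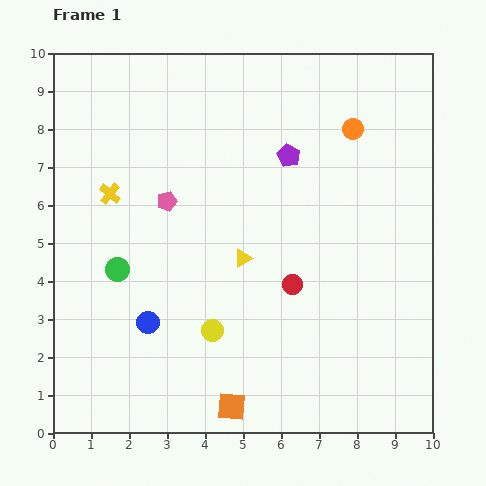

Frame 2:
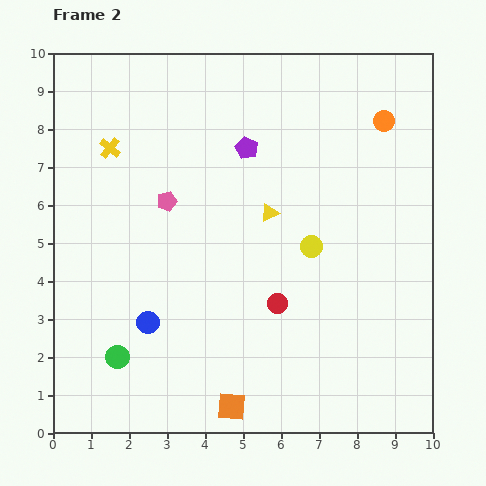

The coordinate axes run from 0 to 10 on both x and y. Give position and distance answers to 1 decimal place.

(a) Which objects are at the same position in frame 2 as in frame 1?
the blue circle, the pink pentagon, the orange square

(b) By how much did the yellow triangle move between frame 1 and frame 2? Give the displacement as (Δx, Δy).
(0.7, 1.2)

The yellow triangle was at (5.0, 4.6) in frame 1 and (5.7, 5.8) in frame 2.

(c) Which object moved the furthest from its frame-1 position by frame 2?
the yellow circle

(moved 3.4; next 2.3)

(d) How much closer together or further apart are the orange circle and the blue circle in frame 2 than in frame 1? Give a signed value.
+0.8

Distance in frame 1: 7.4. Distance in frame 2: 8.2.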